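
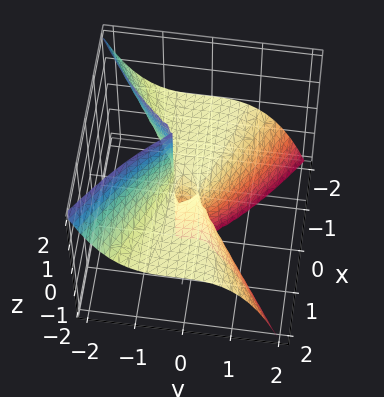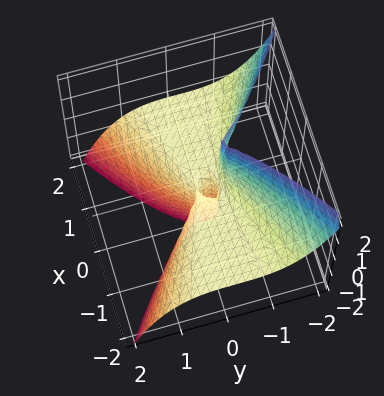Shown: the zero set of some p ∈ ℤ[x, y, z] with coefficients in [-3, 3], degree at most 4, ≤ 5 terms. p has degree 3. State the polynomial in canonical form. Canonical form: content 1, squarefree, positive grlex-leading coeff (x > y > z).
2*x^2*z + 2*y^3 + y^2

deg p = 3.
Observable constraints: every point of the z-axis in the box is on the surface; the visible x-axis segment lies entirely on the surface.
Matching integer coefficients to the picture gives p.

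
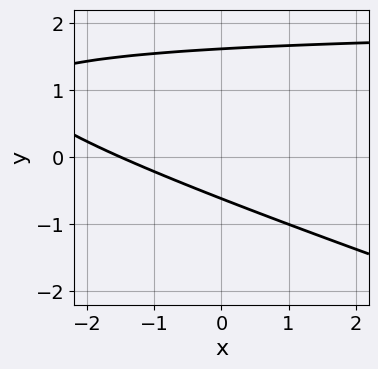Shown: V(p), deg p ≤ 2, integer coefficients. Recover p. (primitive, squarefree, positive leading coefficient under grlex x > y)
First, degree: no degree-1 curve has this shape, so deg p = 2.
Finally, solving for integer coefficients yields p as stated.

x*y + 3*y^2 - 2*x - 3*y - 3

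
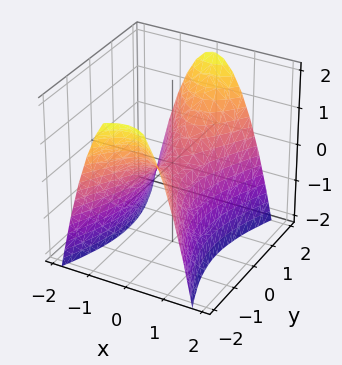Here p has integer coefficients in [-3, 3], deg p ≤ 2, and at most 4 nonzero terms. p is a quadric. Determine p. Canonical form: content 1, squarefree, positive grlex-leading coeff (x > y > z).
3*x^2 - y^2 + 2*z

First, degree: a hyperbolic paraboloid; a quadric, so deg p = 2.
Next, symmetries: it's symmetric under y → −y, forcing even powers of y; mirror symmetry x ↦ −x ⇒ only even powers of x.
Then, checking where it meets the axes: it crosses the x-axis at the gridline x = 0; one z-axis crossing is at z = 0; one y-axis crossing is at y = 0.
Finally, these observations pin down the coefficients.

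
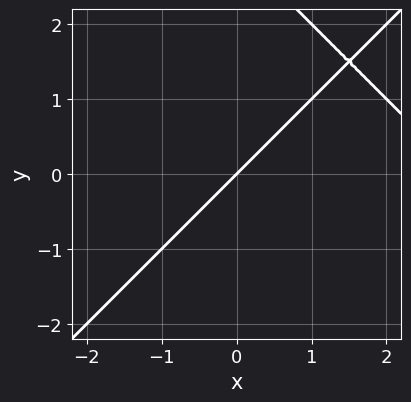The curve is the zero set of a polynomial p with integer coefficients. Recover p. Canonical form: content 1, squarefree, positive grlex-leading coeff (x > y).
x^2 - y^2 - 3*x + 3*y

Degree: the shape is more complex than any degree-1 curve, so deg p = 2.
From the visible intercepts: it meets the x-axis at x = 0 (among the integer gridlines); one y-axis crossing is at y = 0.
The integer polynomial consistent with all of this is the stated p.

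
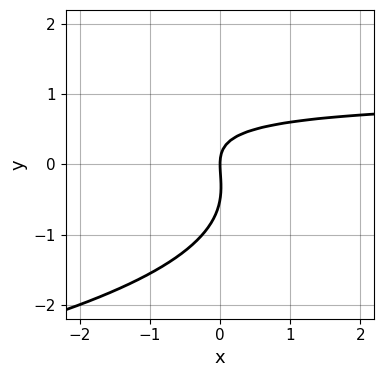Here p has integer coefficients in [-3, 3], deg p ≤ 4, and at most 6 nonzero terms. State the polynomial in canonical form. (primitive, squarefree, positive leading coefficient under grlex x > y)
First, degree: a generic line meets the curve in up to 3 points, so deg p = 3.
Next, checking where it meets the axes: one y-axis crossing is at y = 0; it meets the x-axis at x = 0 (among the integer gridlines).
Finally, fitting integer coefficients to these (and the overall shape) gives p.

2*y^3 + 2*x*y + y^2 - 2*x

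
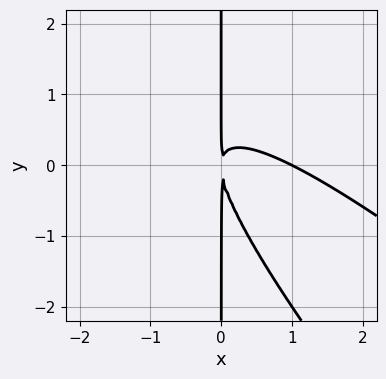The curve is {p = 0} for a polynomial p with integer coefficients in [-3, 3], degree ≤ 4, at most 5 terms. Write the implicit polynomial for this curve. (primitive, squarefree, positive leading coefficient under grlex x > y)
First, the degree is 3 — no degree-2 curve has this shape.
Then, observable constraints: the visible y-axis segment lies entirely on the curve; it meets the x-axis at x = 1 (among the integer gridlines).
Finally, these observations pin down the coefficients.

x^3 + 2*x^2*y + x*y^2 - x^2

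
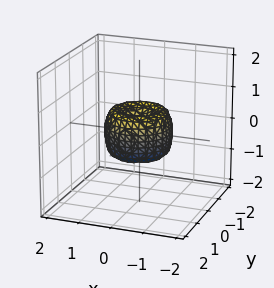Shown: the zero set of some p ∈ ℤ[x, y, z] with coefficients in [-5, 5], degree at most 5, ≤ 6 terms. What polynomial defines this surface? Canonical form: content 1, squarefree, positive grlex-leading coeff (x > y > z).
2*x^4 + 4*x^2*y^2 + 2*y^4 - 2*x^2 - 2*y^2 + z^2

(a) Degree: the shape is more complex than any degree-3 surface, so deg p = 4.
(b) By symmetry, the z-axis is an axis of rotation, so x and y enter only as x² + y².
(c) From the visible intercepts: it crosses the z-axis at the gridline z = 0; a circular section at z = 0 has radius exactly 1; the x-axis gridline crossings are at x ∈ {-1, 0, 1}.
(d) Fitting integer coefficients to these (and the overall shape) gives p. Check: (0, -1, 0) on the y-axis lies on the surface, and p(0, -1, 0) = 0. ✓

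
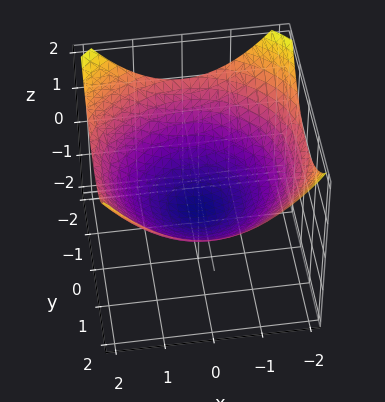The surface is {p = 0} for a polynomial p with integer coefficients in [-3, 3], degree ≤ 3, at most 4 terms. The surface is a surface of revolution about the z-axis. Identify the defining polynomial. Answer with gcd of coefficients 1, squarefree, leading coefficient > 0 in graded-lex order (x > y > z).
1. deg p = 2. A generic line meets the surface in up to 2 points.
2. Symmetry: every cross-section ⟂ z is a circle, so x, y appear only via x² + y².
3. Observable constraints: a circular section at z = 0 has radius between 1 and 2.
4. Putting this together gives p.

x^2 + y^2 - 3*z - 2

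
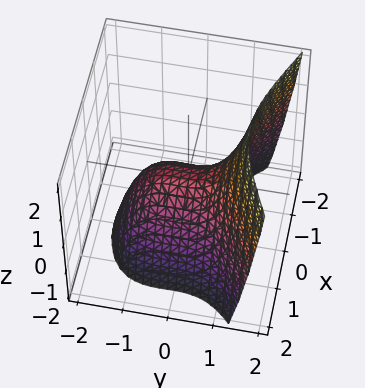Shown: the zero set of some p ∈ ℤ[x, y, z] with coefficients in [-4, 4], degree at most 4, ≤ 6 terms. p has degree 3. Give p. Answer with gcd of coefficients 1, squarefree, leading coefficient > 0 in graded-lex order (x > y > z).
(a) deg p = 3. A generic line meets the surface in up to 3 points.
(b) From the visible intercepts: one x-axis crossing is at x = 0; one y-axis crossing is at y = 0.
(c) These observations pin down the coefficients.

2*y^3 - 3*x^2 + y^2 - 3*z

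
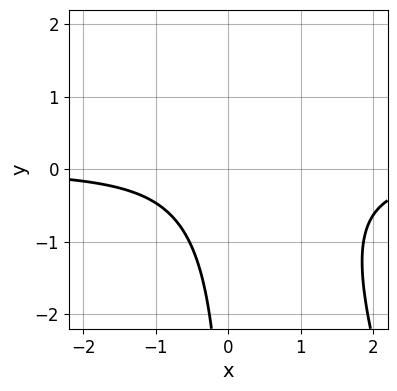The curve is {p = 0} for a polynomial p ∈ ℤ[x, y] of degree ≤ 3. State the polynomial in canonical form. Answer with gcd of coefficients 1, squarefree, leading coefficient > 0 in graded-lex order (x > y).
First, the degree is 3 — no degree-2 curve has this shape.
Next, checking where it meets the axes: it misses every integer gridline on the y-axis; it misses every integer gridline on the x-axis.
Finally, fitting integer coefficients to these (and the overall shape) gives p.

3*x^2*y + x*y^2 - 3*x*y + 3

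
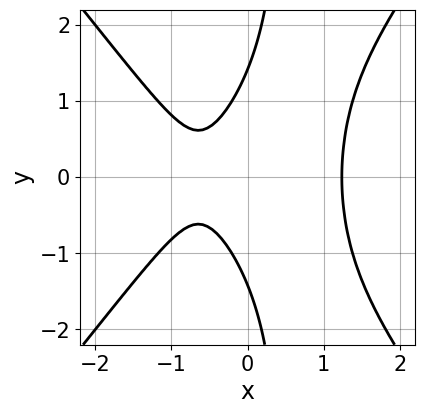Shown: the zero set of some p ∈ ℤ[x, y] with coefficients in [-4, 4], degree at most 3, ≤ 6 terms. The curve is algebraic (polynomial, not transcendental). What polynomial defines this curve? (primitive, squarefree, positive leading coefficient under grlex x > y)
(a) Degree: no degree-2 curve has this shape, so deg p = 3.
(b) Symmetries: mirror symmetry y ↦ −y ⇒ only even powers of y.
(c) Solving for integer coefficients yields p as stated.

3*x^3 - 2*x*y^2 + y^2 - 3*x - 2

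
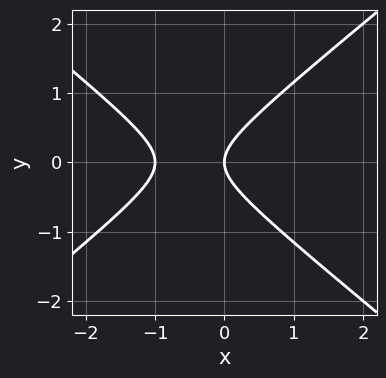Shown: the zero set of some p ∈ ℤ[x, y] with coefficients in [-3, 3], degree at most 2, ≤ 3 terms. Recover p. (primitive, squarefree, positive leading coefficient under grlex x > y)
(a) The degree is 2 — a generic line meets the curve in up to 2 points.
(b) Symmetries: the y ↦ −y reflection is a symmetry, so y appears only in even powers.
(c) Against the integer gridlines: the x-axis gridline crossings are at x ∈ {-1, 0}; one y-axis crossing is at y = 0.
(d) The integer polynomial consistent with all of this is the stated p.

2*x^2 - 3*y^2 + 2*x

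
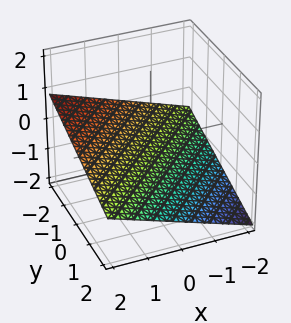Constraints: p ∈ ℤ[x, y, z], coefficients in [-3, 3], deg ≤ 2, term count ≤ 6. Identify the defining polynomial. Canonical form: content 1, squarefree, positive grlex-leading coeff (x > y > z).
x - y - 3*z - 2

First, deg p = 1. The surface is flat (a plane).
Then, checking where it meets the axes: it meets the y-axis at y = -2 (among the integer gridlines); one x-axis crossing is at x = 2.
Finally, assembling these constraints gives the stated polynomial.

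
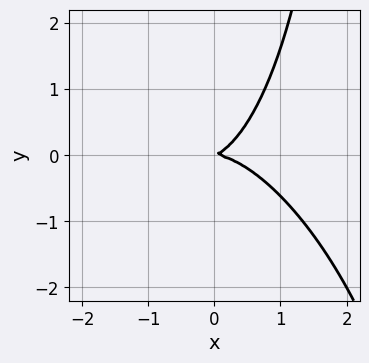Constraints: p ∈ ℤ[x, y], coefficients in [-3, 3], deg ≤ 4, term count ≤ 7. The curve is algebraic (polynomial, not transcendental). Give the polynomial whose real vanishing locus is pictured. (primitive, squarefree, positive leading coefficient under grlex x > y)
The degree is 3 — no degree-2 curve has this shape.
Observable constraints: one x-axis crossing is at x = 0; one y-axis crossing is at y = 0.
Matching integer coefficients to the picture gives p.

2*x^3 + x^2*y + x*y^2 + x*y - 3*y^2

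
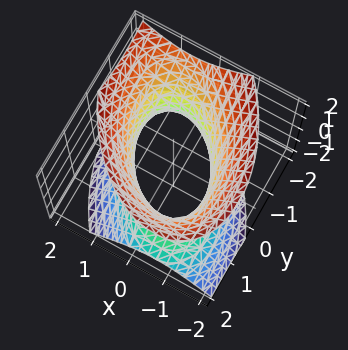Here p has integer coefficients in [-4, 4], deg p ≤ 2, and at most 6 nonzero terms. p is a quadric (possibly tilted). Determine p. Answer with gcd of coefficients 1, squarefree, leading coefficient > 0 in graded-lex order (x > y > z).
3*x^2 + 2*x*y + 2*y^2 + y*z - 2*z^2 - 3

First, the degree is 2 — a generic line meets the surface in up to 2 points.
Next, observable constraints: the x-axis gridline crossings are at x ∈ {-1, 1}; the surface avoids every integer z-axis point in the box.
Finally, putting this together gives p.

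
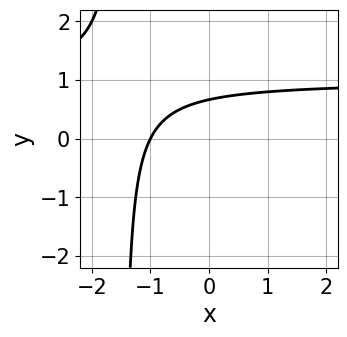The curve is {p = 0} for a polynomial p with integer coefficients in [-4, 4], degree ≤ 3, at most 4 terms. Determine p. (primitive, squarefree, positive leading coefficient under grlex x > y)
First, degree: no degree-1 curve has this shape, so deg p = 2.
Then, checking where it meets the axes: it meets the x-axis at x = -1 (among the integer gridlines).
Finally, solving for integer coefficients yields p as stated.

2*x*y - 2*x + 3*y - 2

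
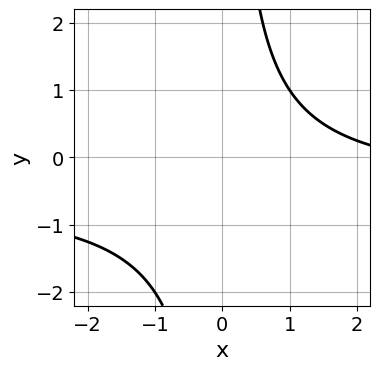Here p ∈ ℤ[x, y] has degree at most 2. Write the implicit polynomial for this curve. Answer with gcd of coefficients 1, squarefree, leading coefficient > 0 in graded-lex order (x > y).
Degree: the shape is more complex than any degree-1 curve, so deg p = 2.
Reading off the gridlines: no x-intercept at any integer in the box; the curve avoids every integer y-axis point in the box.
Together with the visible shape, these determine p as stated.

2*x*y + x - 3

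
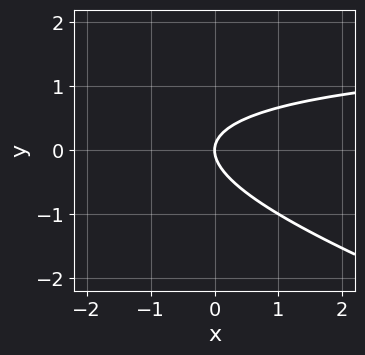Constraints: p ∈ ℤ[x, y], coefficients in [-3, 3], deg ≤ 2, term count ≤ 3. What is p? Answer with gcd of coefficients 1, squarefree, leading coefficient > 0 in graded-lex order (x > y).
x*y + 3*y^2 - 2*x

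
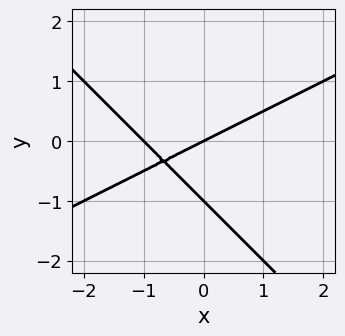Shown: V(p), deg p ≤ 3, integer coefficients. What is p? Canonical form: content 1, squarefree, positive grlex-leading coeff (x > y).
x^2 - x*y - 2*y^2 + x - 2*y

Degree: a generic line meets the curve in up to 2 points, so deg p = 2.
From the axis intercepts and sections: among the integer gridlines, it crosses the y-axis at y ∈ {-1, 0}; the x-axis gridline crossings are at x ∈ {-1, 0}.
Putting this together gives p.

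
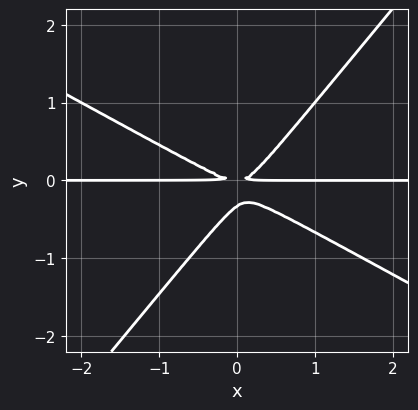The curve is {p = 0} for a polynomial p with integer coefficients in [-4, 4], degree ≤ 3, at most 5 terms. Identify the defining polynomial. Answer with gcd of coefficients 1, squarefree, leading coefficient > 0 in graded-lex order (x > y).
2*x^2*y + 2*x*y^2 - 3*y^3 - y^2

Degree: no degree-2 curve has this shape, so deg p = 3.
Against the integer gridlines: the visible x-axis segment lies entirely on the curve.
Fitting integer coefficients to these (and the overall shape) gives p.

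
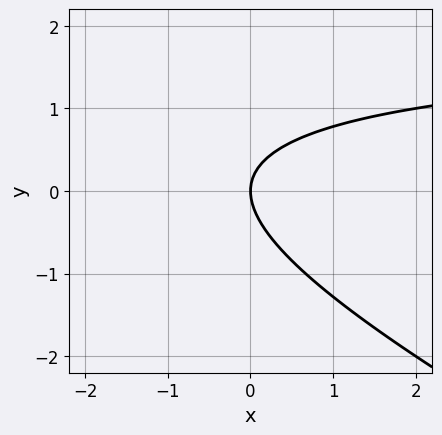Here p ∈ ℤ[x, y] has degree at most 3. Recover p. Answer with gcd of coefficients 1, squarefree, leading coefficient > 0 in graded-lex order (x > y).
x*y + 2*y^2 - 2*x

1. The degree is 2 — a generic line meets the curve in up to 2 points.
2. Checking where it meets the axes: one x-axis crossing is at x = 0; it meets the y-axis at y = 0 (among the integer gridlines).
3. The integer polynomial consistent with all of this is the stated p.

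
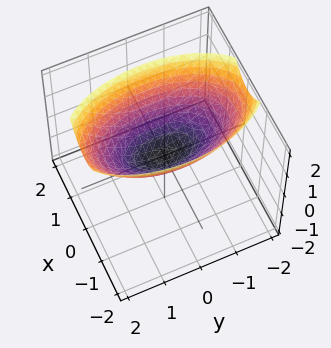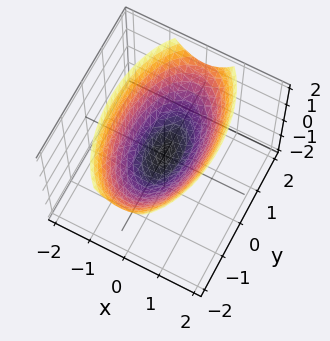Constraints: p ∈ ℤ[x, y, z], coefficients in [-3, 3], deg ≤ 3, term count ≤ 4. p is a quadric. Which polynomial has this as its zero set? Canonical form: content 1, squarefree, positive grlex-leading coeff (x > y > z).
1. The degree is 2 — a single bowl opening along one axis; a quadric.
2. Symmetries: mirror symmetry x ↦ −x ⇒ only even powers of x; the y ↦ −y reflection is a symmetry, so y appears only in even powers.
3. Checking where it meets the axes: one x-axis crossing is at x = 0; it crosses the y-axis at the gridline y = 0; it meets the z-axis at z = 0 (among the integer gridlines).
4. Assembling these constraints gives the stated polynomial.

3*x^2 + y^2 - 3*z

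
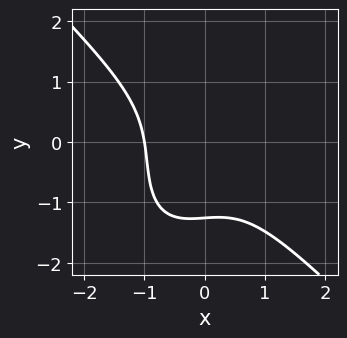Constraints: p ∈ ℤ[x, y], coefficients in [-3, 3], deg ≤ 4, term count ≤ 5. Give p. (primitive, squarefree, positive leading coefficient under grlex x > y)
Degree: a generic line meets the curve in up to 3 points, so deg p = 3.
From the visible intercepts: it meets the x-axis at x = -1 (among the integer gridlines).
Assembling these constraints gives the stated polynomial.

2*x^3 - x*y^2 + y^3 - x*y + 2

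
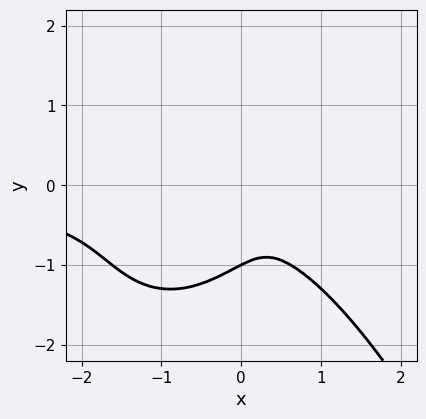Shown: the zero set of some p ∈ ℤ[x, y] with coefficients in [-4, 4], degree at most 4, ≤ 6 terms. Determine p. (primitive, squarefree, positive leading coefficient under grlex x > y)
x^3*y - 2*y^3 - x^2 - x*y - 2*y^2

First, the degree is 4 — the shape is more complex than any degree-3 curve.
Next, checking where it meets the axes: it crosses the y-axis at the gridline y = -1.
Finally, putting this together gives p.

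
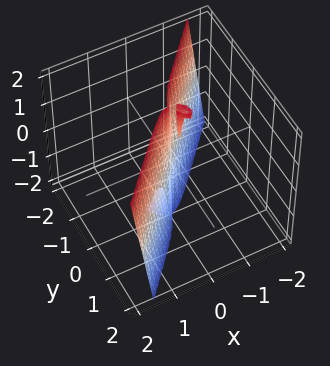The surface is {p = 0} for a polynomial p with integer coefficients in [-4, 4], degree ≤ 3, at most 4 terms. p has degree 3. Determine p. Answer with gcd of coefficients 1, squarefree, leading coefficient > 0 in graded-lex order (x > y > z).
(a) The picture has 3 separate pieces.
(b) deg p = 3.
(c) Observable constraints: the visible z-axis segment lies entirely on the surface; it crosses the y-axis at the gridline y = 0; it meets the x-axis at x = 0 (among the integer gridlines).
(d) Putting this together gives p.

3*x^3 - x*y*z - 2*y^3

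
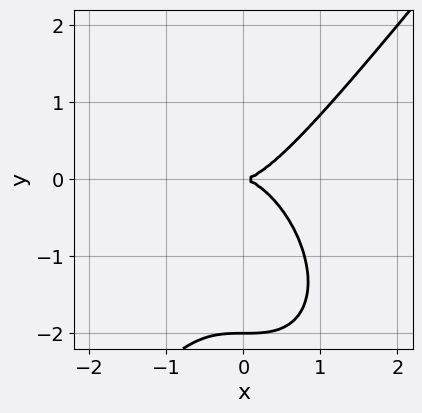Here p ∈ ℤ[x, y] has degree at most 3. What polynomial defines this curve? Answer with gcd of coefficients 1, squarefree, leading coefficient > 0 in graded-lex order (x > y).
1. deg p = 3. A generic line meets the curve in up to 3 points.
2. Against the integer gridlines: it crosses the x-axis at the gridline x = 0; the y-axis gridline crossings are at y ∈ {-2, 0}.
3. Together with the visible shape, these determine p as stated.

2*x^3 - y^3 - 2*y^2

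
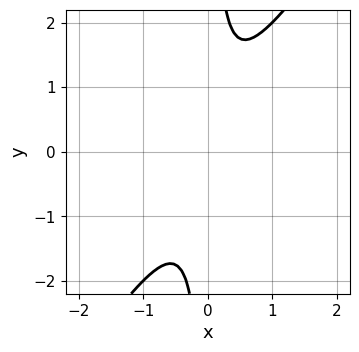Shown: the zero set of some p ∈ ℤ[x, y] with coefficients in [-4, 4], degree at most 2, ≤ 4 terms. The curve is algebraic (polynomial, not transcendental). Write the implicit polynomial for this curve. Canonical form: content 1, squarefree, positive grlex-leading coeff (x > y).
3*x^2 - 2*x*y + 1

1. The degree is 2 — the shape is more complex than any degree-1 curve.
2. Observable constraints: it misses every integer gridline on the x-axis; the curve avoids every integer y-axis point in the box.
3. Putting this together gives p.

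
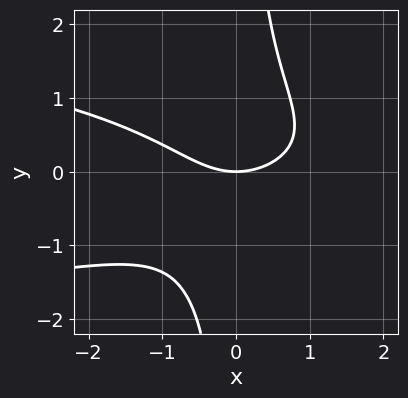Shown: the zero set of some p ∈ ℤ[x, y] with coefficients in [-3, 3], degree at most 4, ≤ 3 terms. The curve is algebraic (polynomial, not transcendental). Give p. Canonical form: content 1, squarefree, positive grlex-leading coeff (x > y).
2*x*y^2 + x^2 - 2*y

First, deg p = 3. No degree-2 curve has this shape.
Then, against the integer gridlines: one y-axis crossing is at y = 0; one x-axis crossing is at x = 0.
Finally, together with the visible shape, these determine p as stated.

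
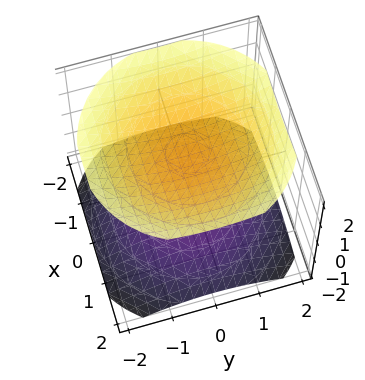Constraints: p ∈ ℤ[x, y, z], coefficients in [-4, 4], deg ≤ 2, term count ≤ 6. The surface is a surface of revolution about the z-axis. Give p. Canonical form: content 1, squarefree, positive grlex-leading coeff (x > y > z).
x^2 + y^2 - 2*z^2 + 3

First, the picture has 2 separate pieces.
Then, degree: the shape is more complex than any degree-1 surface, so deg p = 2.
Then, symmetries: rotational symmetry about the z-axis ⇒ p depends on x, y only through x² + y².
Next, observable constraints: it misses every integer gridline on the y-axis; no x-intercept at any integer in the box.
Finally, fitting integer coefficients to these (and the overall shape) gives p.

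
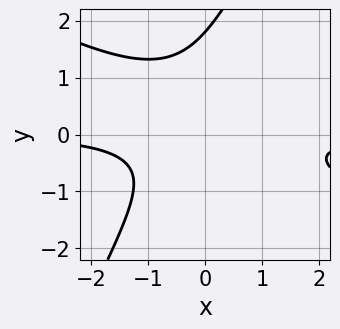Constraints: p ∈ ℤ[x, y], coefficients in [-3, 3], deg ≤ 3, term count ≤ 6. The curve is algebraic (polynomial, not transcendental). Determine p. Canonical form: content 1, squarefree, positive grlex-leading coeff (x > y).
2*x^2*y + 3*x*y^2 - 2*y^3 + 3*y^2 + 2

deg p = 3.
From the axis intercepts and sections: the curve avoids every integer x-axis point in the box.
Solving for integer coefficients yields p as stated.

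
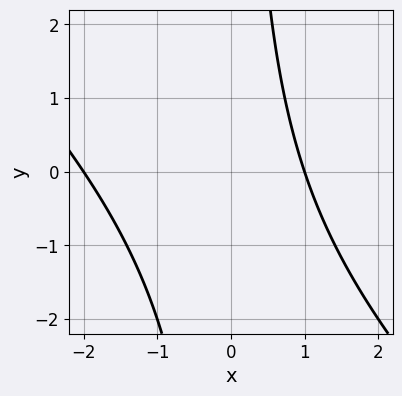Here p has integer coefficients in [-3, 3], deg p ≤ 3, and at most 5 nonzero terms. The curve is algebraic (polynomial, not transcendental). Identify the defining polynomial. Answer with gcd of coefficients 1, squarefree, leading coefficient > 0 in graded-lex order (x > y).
deg p = 2. The shape is more complex than any degree-1 curve.
Observable constraints: no y-intercept at any integer in the box; among the integer gridlines, it crosses the x-axis at x ∈ {-2, 1}.
Assembling these constraints gives the stated polynomial.

x^2 + x*y + x - 2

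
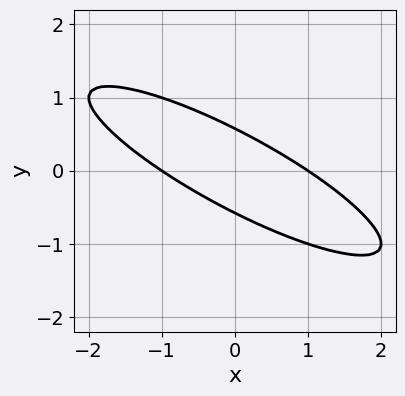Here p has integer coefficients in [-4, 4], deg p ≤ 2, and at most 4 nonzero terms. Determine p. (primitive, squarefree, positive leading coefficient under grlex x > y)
1. The degree is 2 — no degree-1 curve has this shape.
2. Checking where it meets the axes: among the integer gridlines, it crosses the x-axis at x ∈ {-1, 1}.
3. Matching integer coefficients to the picture gives p.

x^2 + 3*x*y + 3*y^2 - 1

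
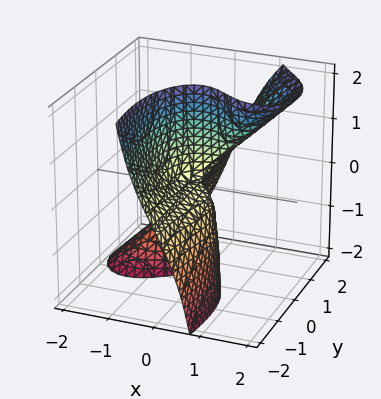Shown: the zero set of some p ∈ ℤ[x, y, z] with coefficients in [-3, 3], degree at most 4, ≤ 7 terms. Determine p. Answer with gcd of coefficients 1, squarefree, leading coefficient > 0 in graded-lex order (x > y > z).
3*x^3 - 3*x^2*z + 3*x*y^2 - 3*y*z + z

First, the degree is 3 — no degree-2 surface has this shape.
Next, reading off the gridlines: the visible y-axis segment lies entirely on the surface; it crosses the z-axis at the gridline z = 0; it crosses the x-axis at the gridline x = 0.
Finally, assembling these constraints gives the stated polynomial.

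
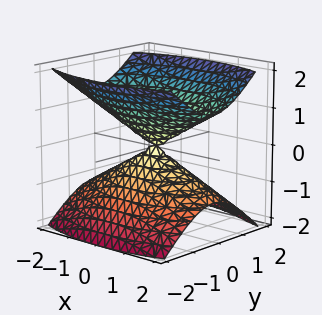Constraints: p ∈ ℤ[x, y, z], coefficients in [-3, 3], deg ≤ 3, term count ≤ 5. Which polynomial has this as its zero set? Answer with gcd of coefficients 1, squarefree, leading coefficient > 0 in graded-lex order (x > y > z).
1. There are 2 components.
2. The degree is 2 — a double cone through the origin; a quadric.
3. Symmetries: the z ↦ −z reflection is a symmetry, so z appears only in even powers; the x ↦ −x reflection is a symmetry, so x appears only in even powers; mirror symmetry y ↦ −y ⇒ only even powers of y.
4. Observable constraints: it crosses the z-axis at the gridline z = 0; it crosses the x-axis at the gridline x = 0; one y-axis crossing is at y = 0.
5. The integer polynomial consistent with all of this is the stated p.

x^2 + 3*y^2 - 3*z^2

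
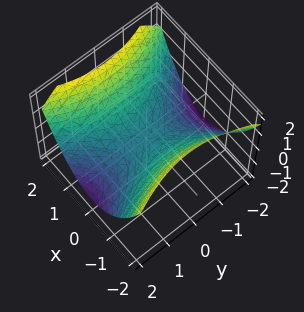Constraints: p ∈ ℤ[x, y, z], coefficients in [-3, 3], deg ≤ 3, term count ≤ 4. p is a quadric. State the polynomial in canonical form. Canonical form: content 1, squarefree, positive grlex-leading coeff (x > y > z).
deg p = 2. A saddle surface; a quadric.
Symmetries: mirror symmetry y ↦ −y ⇒ only even powers of y; mirror symmetry x ↦ −x ⇒ only even powers of x.
From the visible intercepts: it crosses the z-axis at the gridline z = 0; it crosses the x-axis at the gridline x = 0.
Assembling these constraints gives the stated polynomial.

2*x^2 - y^2 - 3*z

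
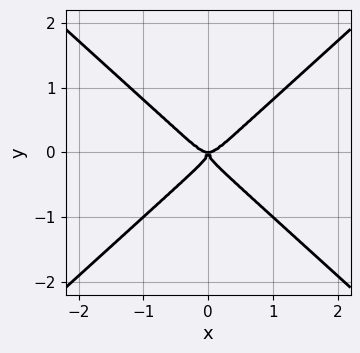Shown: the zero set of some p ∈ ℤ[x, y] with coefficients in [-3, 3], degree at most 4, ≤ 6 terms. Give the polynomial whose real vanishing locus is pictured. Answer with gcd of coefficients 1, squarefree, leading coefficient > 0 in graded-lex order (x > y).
3*x^4 - 2*x^2*y^2 - 2*y^4 - x^2*y

1. deg p = 4. A generic line meets the curve in up to 4 points.
2. Symmetries: mirror symmetry x ↦ −x ⇒ only even powers of x.
3. From the axis intercepts and sections: it meets the y-axis at y = 0 (among the integer gridlines); it meets the x-axis at x = 0 (among the integer gridlines).
4. Putting this together gives p.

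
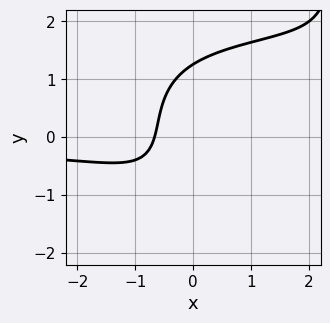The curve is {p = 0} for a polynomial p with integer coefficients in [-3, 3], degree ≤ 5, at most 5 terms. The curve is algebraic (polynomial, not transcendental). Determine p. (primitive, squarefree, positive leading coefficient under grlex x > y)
First, the degree is 4 — no degree-3 curve has this shape.
Finally, the integer polynomial consistent with all of this is the stated p.

x^2*y^2 - 2*x^2*y - y^3 + 3*x + 2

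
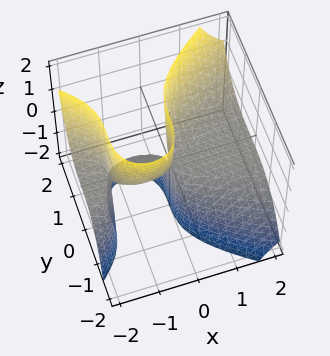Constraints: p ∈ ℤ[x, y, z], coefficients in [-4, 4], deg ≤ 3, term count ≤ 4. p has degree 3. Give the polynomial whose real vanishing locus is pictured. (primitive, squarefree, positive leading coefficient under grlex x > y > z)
(a) Degree: no degree-2 surface has this shape, so deg p = 3.
(b) Against the integer gridlines: every point of the z-axis in the box is on the surface; it crosses the y-axis at the gridline y = 0; every point of the x-axis in the box is on the surface.
(c) Assembling these constraints gives the stated polynomial.

2*x^2*z - 2*y^3 + 3*x*z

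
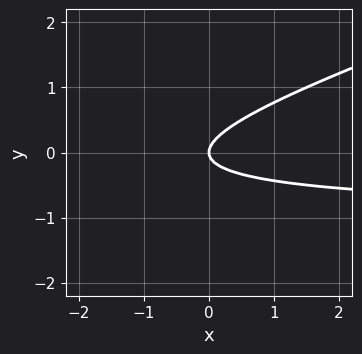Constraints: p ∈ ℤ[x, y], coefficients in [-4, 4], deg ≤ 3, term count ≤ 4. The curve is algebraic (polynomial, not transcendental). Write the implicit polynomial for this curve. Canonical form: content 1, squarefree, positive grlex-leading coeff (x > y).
deg p = 2. A generic line meets the curve in up to 2 points.
Against the integer gridlines: one x-axis crossing is at x = 0; it meets the y-axis at y = 0 (among the integer gridlines).
Fitting integer coefficients to these (and the overall shape) gives p.

x*y - 3*y^2 + x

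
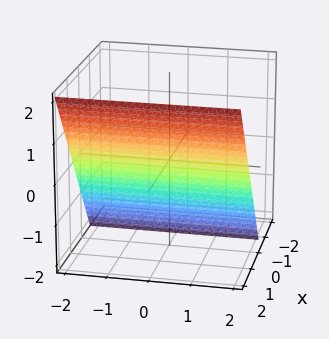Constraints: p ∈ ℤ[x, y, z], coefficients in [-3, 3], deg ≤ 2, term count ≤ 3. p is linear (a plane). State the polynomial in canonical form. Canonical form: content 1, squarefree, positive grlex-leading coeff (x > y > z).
1. The degree is 1 — the surface is flat (a plane).
2. From the visible intercepts: the surface avoids every integer y-axis point in the box; it meets the z-axis at z = -1 (among the integer gridlines).
3. Solving for integer coefficients yields p as stated.

3*x - 2*z - 2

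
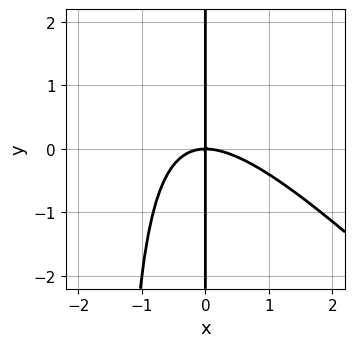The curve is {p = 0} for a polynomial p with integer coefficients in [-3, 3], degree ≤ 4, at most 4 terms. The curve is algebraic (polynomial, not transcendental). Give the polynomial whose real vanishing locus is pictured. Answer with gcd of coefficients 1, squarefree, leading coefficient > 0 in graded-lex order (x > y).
Degree: the shape is more complex than any degree-2 curve, so deg p = 3.
From the axis intercepts and sections: every point of the y-axis in the box is on the curve; it crosses the x-axis at the gridline x = 0.
Fitting integer coefficients to these (and the overall shape) gives p.

2*x^3 + 2*x^2*y + 3*x*y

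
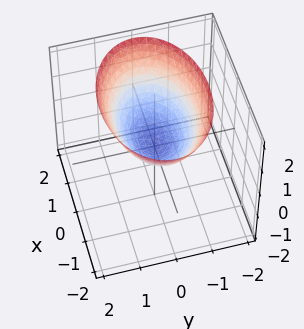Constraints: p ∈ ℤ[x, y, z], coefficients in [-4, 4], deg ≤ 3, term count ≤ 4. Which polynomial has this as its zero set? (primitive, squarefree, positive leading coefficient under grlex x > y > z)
x^2 + 2*y^2 - 2*z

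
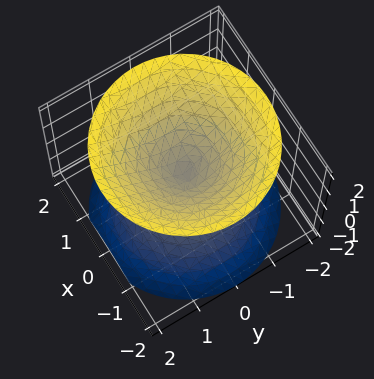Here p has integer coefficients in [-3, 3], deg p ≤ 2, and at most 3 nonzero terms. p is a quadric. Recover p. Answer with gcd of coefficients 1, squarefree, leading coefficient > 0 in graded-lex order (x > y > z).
x^2 + y^2 - z^2

The picture has 2 separate pieces.
The degree is 2 — two nappes meeting at a single point; a quadric.
Symmetries: it's symmetric under z → −z, forcing even powers of z; the surface is invariant under rotation about z: p = q(x² + y², z).
Reading off the gridlines: one y-axis crossing is at y = 0; one x-axis crossing is at x = 0; it meets the z-axis at z = 0 (among the integer gridlines); a circular section at z = -1 has radius exactly 1.
These observations pin down the coefficients.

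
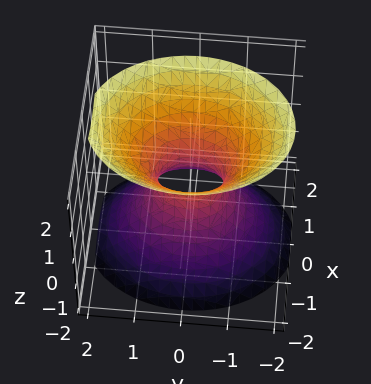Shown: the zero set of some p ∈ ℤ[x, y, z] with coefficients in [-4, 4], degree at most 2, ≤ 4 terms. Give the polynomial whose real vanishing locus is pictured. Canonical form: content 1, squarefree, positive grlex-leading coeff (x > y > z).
3*x^2 + 2*y^2 - 2*z^2 - 1

1. The degree is 2 — an hourglass — one-sheet hyperboloid; a quadric.
2. Symmetries: it's symmetric under z → −z, forcing even powers of z; mirror symmetry x ↦ −x ⇒ only even powers of x; mirror symmetry y ↦ −y ⇒ only even powers of y.
3. Checking where it meets the axes: no z-intercept at any integer in the box.
4. Fitting integer coefficients to these (and the overall shape) gives p.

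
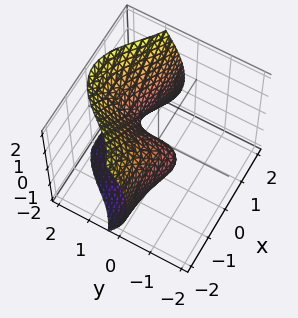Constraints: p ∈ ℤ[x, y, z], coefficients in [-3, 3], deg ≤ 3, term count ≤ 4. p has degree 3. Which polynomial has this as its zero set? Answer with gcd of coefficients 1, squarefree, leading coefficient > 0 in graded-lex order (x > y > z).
3*x^2*y + y^3 - 2*z^2 - 2*x

1. Degree: the shape is more complex than any degree-2 surface, so deg p = 3.
2. Checking where it meets the axes: one y-axis crossing is at y = 0; it meets the z-axis at z = 0 (among the integer gridlines).
3. Matching integer coefficients to the picture gives p.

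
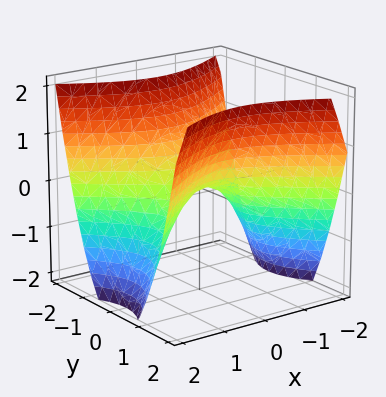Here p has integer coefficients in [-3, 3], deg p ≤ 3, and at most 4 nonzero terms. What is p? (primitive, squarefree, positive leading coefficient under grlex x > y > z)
2*x^2 - 3*y^2 + 3*z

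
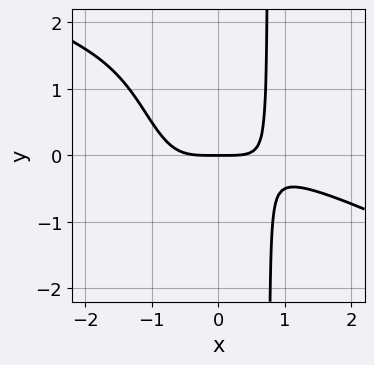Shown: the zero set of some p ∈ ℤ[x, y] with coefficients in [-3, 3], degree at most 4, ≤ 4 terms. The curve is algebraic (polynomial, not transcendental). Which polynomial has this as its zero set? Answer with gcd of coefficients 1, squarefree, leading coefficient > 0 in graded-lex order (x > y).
x^4 + 2*x^3*y + 2*x^2*y - 2*y

(a) The degree is 4 — no degree-3 curve has this shape.
(b) Against the integer gridlines: it meets the y-axis at y = 0 (among the integer gridlines); it crosses the x-axis at the gridline x = 0.
(c) Assembling these constraints gives the stated polynomial.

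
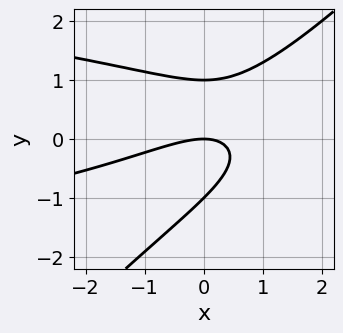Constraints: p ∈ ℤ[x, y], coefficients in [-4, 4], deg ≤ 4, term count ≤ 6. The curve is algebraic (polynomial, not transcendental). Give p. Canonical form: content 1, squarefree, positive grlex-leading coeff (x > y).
2*x*y^2 - 2*y^3 + x^2 - 2*x*y + 2*y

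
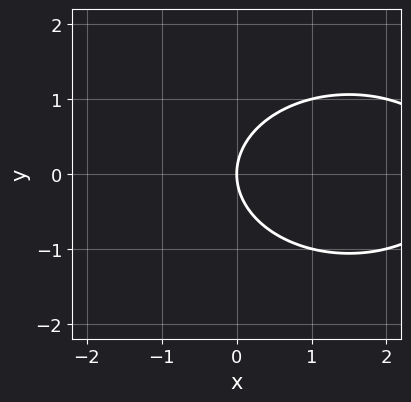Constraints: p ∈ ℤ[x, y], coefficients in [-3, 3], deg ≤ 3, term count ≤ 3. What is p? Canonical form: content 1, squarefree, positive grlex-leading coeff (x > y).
x^2 + 2*y^2 - 3*x

1. The degree is 2 — the shape is more complex than any degree-1 curve.
2. Symmetries: mirror symmetry y ↦ −y ⇒ only even powers of y.
3. Observable constraints: one x-axis crossing is at x = 0; it crosses the y-axis at the gridline y = 0.
4. Putting this together gives p.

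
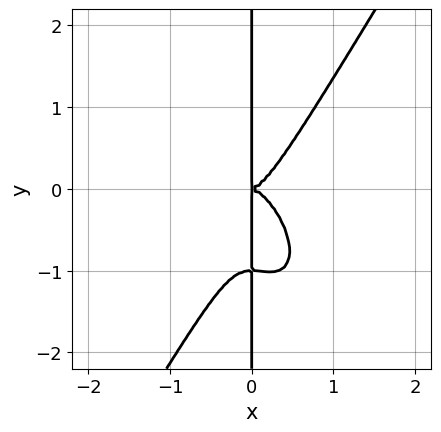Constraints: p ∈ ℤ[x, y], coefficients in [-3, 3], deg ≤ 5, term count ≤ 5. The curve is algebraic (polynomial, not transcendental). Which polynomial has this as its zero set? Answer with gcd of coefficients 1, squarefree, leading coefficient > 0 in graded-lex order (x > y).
3*x^4 + x^3*y - x*y^3 - x*y^2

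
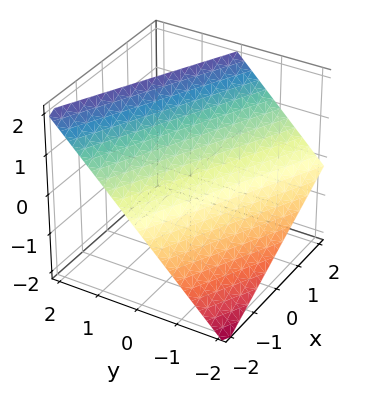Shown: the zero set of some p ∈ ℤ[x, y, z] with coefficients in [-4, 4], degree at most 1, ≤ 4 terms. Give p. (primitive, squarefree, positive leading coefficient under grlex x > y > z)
The degree is 1 — every cross-section is a straight line — this is a plane.
Against the integer gridlines: it meets the z-axis at z = 1 (among the integer gridlines); one y-axis crossing is at y = -1; one x-axis crossing is at x = -2.
Solving for integer coefficients yields p as stated.

x + 2*y - 2*z + 2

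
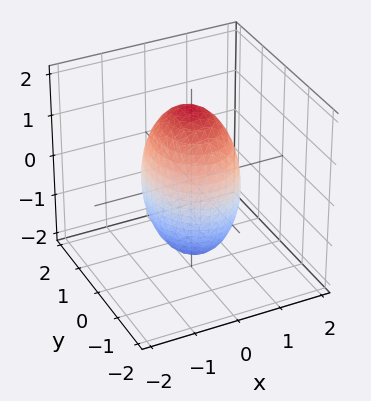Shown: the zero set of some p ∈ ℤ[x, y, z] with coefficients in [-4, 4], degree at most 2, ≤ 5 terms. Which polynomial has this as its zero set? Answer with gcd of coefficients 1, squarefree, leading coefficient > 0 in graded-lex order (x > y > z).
(a) Degree: a closed, bounded, convex surface; a quadric, so deg p = 2.
(b) Symmetries: mirror symmetry x ↦ −x ⇒ only even powers of x; the z ↦ −z reflection is a symmetry, so z appears only in even powers; the y ↦ −y reflection is a symmetry, so y appears only in even powers.
(c) From the axis intercepts and sections: the x-axis gridline crossings are at x ∈ {-1, 1}.
(d) The integer polynomial consistent with all of this is the stated p.

3*x^2 + 2*y^2 + z^2 - 3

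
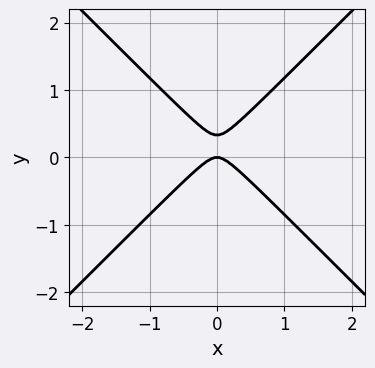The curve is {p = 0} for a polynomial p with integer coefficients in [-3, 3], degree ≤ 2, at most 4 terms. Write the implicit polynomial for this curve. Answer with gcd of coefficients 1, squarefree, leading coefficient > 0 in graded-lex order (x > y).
3*x^2 - 3*y^2 + y

deg p = 2.
Symmetries: it's symmetric under x → −x, forcing even powers of x.
From the axis intercepts and sections: it meets the y-axis at y = 0 (among the integer gridlines); it crosses the x-axis at the gridline x = 0.
Solving for integer coefficients yields p as stated.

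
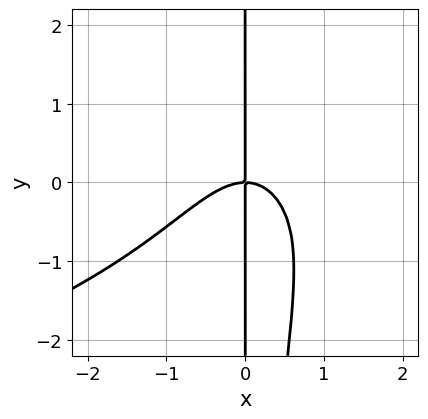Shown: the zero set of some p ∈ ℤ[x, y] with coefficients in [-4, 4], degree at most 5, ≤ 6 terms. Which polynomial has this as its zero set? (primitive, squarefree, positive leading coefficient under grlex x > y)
1. deg p = 4. No degree-3 curve has this shape.
2. Against the integer gridlines: it meets the x-axis at x = 0 (among the integer gridlines); the visible y-axis segment lies entirely on the curve.
3. Fitting integer coefficients to these (and the overall shape) gives p.

x^2*y^2 + 2*x^3 - x^2*y + 2*x*y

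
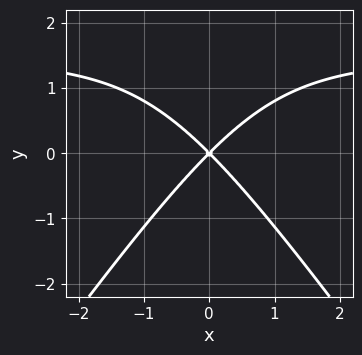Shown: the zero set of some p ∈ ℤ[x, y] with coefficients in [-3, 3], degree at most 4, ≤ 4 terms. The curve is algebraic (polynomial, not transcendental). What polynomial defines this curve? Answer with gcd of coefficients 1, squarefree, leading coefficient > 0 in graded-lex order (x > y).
(a) deg p = 3. The shape is more complex than any degree-2 curve.
(b) Symmetries: it's symmetric under x → −x, forcing even powers of x.
(c) Observable constraints: it crosses the x-axis at the gridline x = 0; it meets the y-axis at y = 0 (among the integer gridlines).
(d) Solving for integer coefficients yields p as stated.

2*x^2*y - y^3 - 3*x^2 + 3*y^2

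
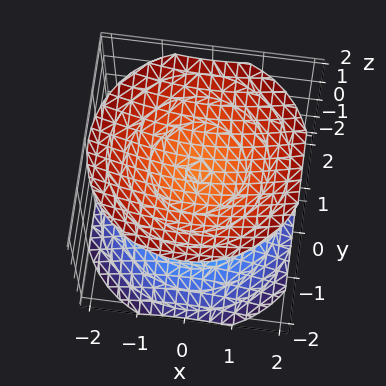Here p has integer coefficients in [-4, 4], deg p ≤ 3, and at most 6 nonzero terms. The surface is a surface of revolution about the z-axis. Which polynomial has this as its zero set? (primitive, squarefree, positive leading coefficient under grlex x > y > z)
2*x^2 + 2*y^2 - 3*z^2 + 3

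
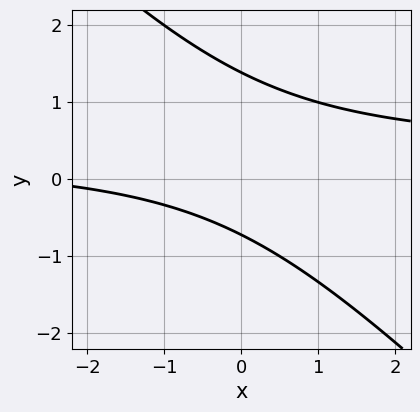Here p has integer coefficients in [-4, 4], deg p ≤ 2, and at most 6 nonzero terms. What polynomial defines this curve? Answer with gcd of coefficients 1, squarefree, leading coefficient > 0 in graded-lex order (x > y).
3*x*y + 3*y^2 - x - 2*y - 3

Degree: the shape is more complex than any degree-1 curve, so deg p = 2.
From the axis intercepts and sections: it misses every integer gridline on the x-axis.
The integer polynomial consistent with all of this is the stated p.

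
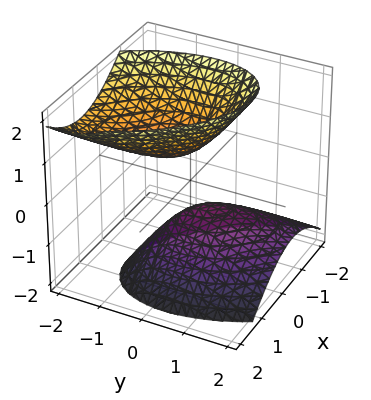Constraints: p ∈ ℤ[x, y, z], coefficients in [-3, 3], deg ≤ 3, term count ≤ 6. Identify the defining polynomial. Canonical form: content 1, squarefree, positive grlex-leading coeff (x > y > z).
3*x^2 + 2*x*y + 2*y^2 + 2*y*z - 2*z^2 + 1

I count 2 distinct pieces.
Degree: the shape is more complex than any degree-1 surface, so deg p = 2.
Against the integer gridlines: it misses every integer gridline on the y-axis; it misses every integer gridline on the x-axis.
The integer polynomial consistent with all of this is the stated p.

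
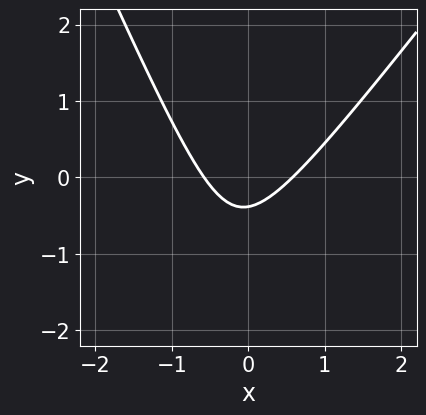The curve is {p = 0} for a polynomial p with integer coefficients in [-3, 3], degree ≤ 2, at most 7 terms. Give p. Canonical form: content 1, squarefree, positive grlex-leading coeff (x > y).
(a) Degree: a generic line meets the curve in up to 2 points, so deg p = 2.
(b) Solving for integer coefficients yields p as stated.

3*x^2 - x*y - y^2 - 3*y - 1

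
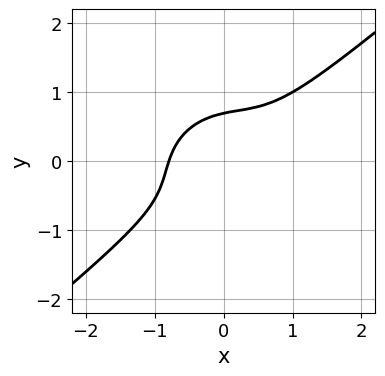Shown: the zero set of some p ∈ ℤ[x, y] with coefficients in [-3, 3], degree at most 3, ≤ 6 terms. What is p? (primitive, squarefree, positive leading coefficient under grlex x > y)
First, degree: no degree-2 curve has this shape, so deg p = 3.
Finally, putting this together gives p.

2*x^3 - 2*x^2*y + 2*x*y^2 - 3*y^3 + 1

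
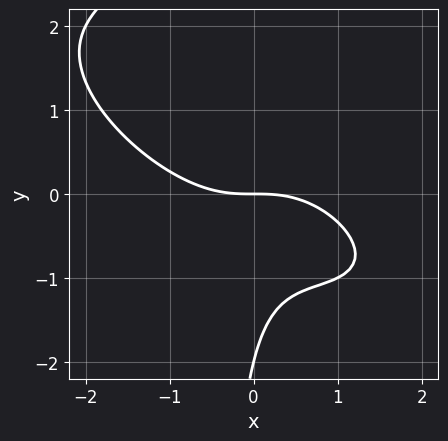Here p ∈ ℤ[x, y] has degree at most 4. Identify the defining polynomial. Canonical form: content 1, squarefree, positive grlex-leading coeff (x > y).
x^3 + 2*x^2*y + 2*x*y^2 + y^2 + 2*y

First, deg p = 3. No degree-2 curve has this shape.
Then, from the visible intercepts: it crosses the x-axis at the gridline x = 0; the y-axis gridline crossings are at y ∈ {-2, 0}.
Finally, assembling these constraints gives the stated polynomial.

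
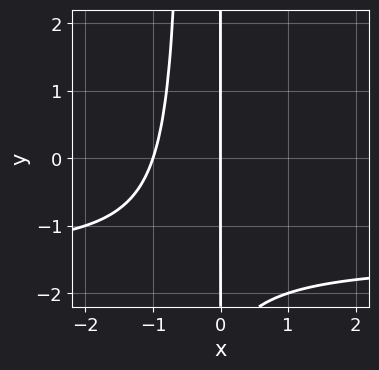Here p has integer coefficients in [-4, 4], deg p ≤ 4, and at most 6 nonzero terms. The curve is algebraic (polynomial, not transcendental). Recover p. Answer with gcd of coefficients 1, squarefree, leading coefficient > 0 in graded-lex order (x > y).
2*x^2*y + 3*x^2 + x*y + 3*x

First, deg p = 3. No degree-2 curve has this shape.
Then, observable constraints: among the integer gridlines, it crosses the x-axis at x ∈ {-1, 0}; every point of the y-axis in the box is on the curve.
Finally, putting this together gives p.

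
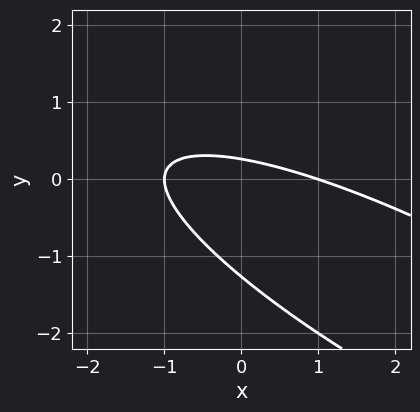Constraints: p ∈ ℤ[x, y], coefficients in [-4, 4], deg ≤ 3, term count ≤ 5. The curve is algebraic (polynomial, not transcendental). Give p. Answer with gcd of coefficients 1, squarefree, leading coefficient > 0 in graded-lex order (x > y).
1. deg p = 2.
2. Checking where it meets the axes: the x-axis gridline crossings are at x ∈ {-1, 1}.
3. Putting this together gives p.

x^2 + 3*x*y + 3*y^2 + 3*y - 1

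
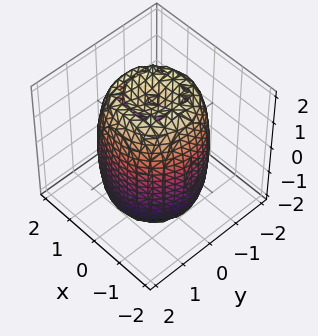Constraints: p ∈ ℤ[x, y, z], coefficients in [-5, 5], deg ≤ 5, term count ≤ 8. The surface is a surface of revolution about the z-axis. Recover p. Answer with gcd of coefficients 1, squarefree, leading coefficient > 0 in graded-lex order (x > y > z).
2*x^4 + 4*x^2*y^2 + 2*y^4 - 3*x^2 - 3*y^2 + z^2 - 3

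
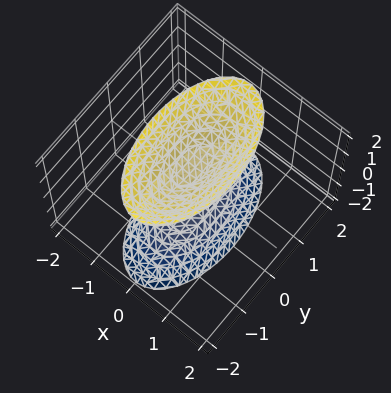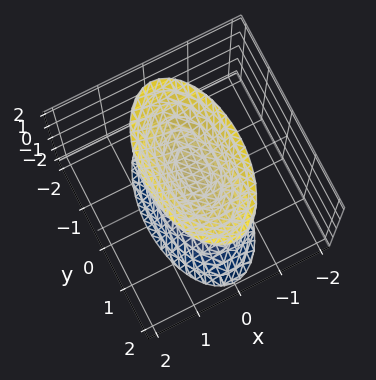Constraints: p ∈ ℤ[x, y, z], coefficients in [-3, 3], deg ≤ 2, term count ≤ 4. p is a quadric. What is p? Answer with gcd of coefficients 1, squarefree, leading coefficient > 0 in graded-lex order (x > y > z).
I count 2 distinct pieces. Treating them together as one polynomial.
Degree: two sheets facing apart; a quadric, so deg p = 2.
Symmetries: the y ↦ −y reflection is a symmetry, so y appears only in even powers; mirror symmetry z ↦ −z ⇒ only even powers of z; it's symmetric under x → −x, forcing even powers of x.
Observable constraints: the z-axis gridline crossings are at z ∈ {-1, 1}; no y-intercept at any integer in the box; no x-intercept at any integer in the box.
Putting this together gives p.

3*x^2 + y^2 - z^2 + 1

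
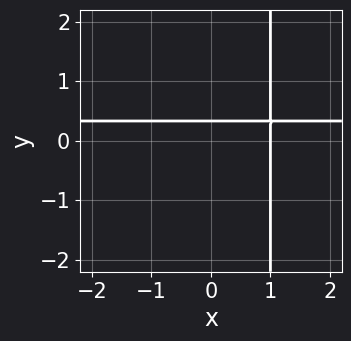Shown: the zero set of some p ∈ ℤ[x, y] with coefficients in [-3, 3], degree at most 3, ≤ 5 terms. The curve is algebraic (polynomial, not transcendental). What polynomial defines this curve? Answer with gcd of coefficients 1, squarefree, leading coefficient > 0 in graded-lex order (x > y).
3*x*y - x - 3*y + 1

1. deg p = 2.
2. Checking where it meets the axes: it meets the x-axis at x = 1 (among the integer gridlines).
3. Assembling these constraints gives the stated polynomial.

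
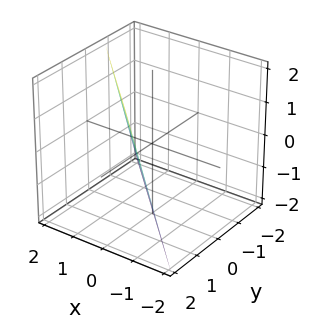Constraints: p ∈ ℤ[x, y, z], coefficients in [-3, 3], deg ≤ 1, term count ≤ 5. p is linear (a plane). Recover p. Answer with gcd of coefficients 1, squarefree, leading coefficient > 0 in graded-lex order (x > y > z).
3*x + 3*y - z - 2

1. The degree is 1 — every cross-section is a straight line — this is a plane.
2. Observable constraints: it crosses the z-axis at the gridline z = -2.
3. Matching integer coefficients to the picture gives p.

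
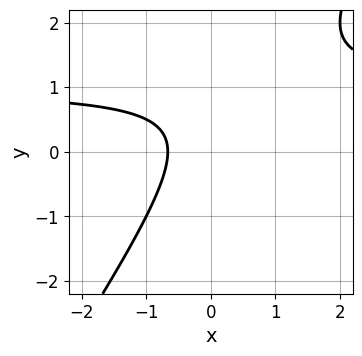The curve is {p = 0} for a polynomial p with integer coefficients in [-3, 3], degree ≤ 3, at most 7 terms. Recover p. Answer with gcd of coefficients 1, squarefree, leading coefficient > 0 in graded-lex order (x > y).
3*x*y - 2*y^2 - 3*x + 2*y - 2

deg p = 2. The shape is more complex than any degree-1 curve.
Against the integer gridlines: it misses every integer gridline on the y-axis.
Matching integer coefficients to the picture gives p.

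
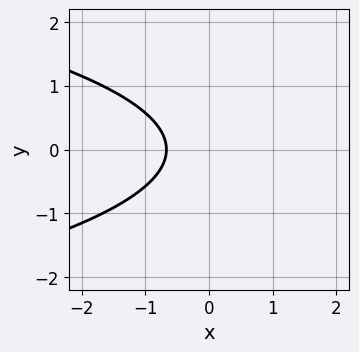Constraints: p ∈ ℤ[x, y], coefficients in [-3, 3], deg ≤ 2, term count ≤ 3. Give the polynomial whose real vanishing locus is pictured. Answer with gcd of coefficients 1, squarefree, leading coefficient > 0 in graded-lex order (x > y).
First, deg p = 2. No degree-1 curve has this shape.
Then, symmetries: mirror symmetry y ↦ −y ⇒ only even powers of y.
Next, reading off the gridlines: the curve avoids every integer y-axis point in the box.
Finally, fitting integer coefficients to these (and the overall shape) gives p.

3*y^2 + 3*x + 2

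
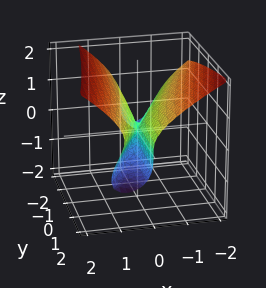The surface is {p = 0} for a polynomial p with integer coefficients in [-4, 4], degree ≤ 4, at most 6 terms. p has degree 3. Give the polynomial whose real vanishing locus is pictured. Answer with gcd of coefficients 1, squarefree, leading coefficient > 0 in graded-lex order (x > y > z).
z^3 - 2*x^2 + x*y - x*z

Degree: no degree-2 surface has this shape, so deg p = 3.
From the axis intercepts and sections: it meets the x-axis at x = 0 (among the integer gridlines); one z-axis crossing is at z = 0.
Putting this together gives p. Check: (0, -1, 0) on the y-axis lies on the surface, and p(0, -1, 0) = 0. ✓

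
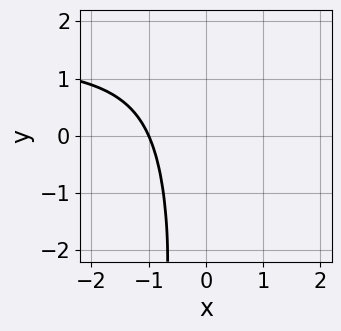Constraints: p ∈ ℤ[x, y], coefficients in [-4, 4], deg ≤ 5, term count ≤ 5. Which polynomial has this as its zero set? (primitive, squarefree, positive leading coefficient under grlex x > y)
2*x^3*y - x^2*y^2 - 3*x^3 + 2*x*y - 3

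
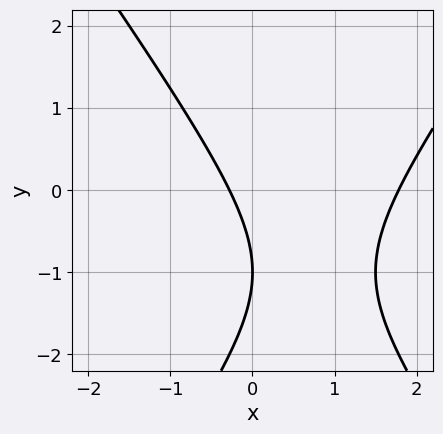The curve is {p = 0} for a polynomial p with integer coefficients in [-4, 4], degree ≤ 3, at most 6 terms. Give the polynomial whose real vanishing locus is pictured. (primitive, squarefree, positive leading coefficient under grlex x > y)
1. Degree: no degree-1 curve has this shape, so deg p = 2.
2. Observable constraints: it meets the y-axis at y = -1 (among the integer gridlines).
3. The integer polynomial consistent with all of this is the stated p.

2*x^2 - y^2 - 3*x - 2*y - 1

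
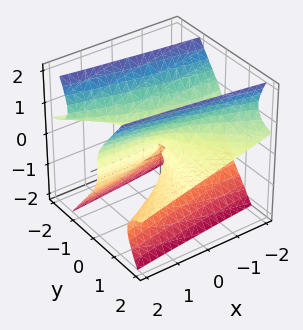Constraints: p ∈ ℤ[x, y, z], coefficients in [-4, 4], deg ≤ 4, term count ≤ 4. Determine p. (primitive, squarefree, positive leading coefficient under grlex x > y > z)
2*y^2*z - z^3 + x*y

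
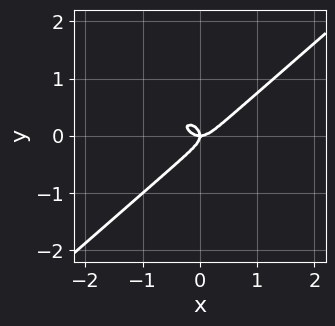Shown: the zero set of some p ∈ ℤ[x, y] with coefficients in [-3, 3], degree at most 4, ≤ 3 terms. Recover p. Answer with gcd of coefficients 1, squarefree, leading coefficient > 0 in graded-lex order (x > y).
The degree is 3 — the shape is more complex than any degree-2 curve.
From the visible intercepts: one y-axis crossing is at y = 0; it meets the x-axis at x = 0 (among the integer gridlines).
The integer polynomial consistent with all of this is the stated p.

2*x^3 - 3*y^3 - x*y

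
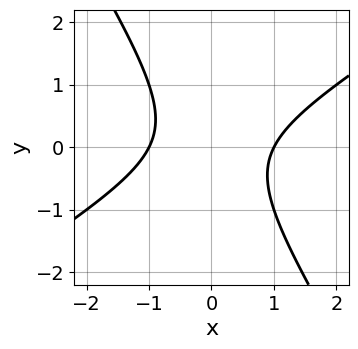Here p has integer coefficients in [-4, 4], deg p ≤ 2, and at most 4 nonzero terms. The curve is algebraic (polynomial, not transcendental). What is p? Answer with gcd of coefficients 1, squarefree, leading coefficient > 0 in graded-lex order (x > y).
deg p = 2. The shape is more complex than any degree-1 curve.
Reading off the gridlines: the x-axis gridline crossings are at x ∈ {-1, 1}; no y-intercept at any integer in the box.
Fitting integer coefficients to these (and the overall shape) gives p.

x^2 - x*y - y^2 - 1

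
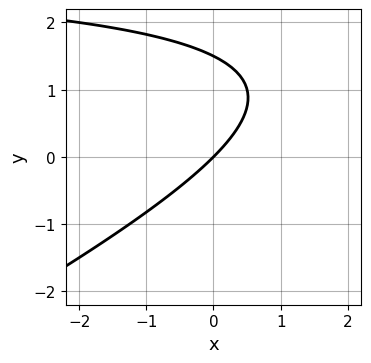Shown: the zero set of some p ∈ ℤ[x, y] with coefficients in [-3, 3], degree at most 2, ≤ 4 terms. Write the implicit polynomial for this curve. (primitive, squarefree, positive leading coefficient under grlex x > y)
1. The degree is 2 — the shape is more complex than any degree-1 curve.
2. Against the integer gridlines: it meets the x-axis at x = 0 (among the integer gridlines); one y-axis crossing is at y = 0.
3. Together with the visible shape, these determine p as stated.

x*y - 2*y^2 - 3*x + 3*y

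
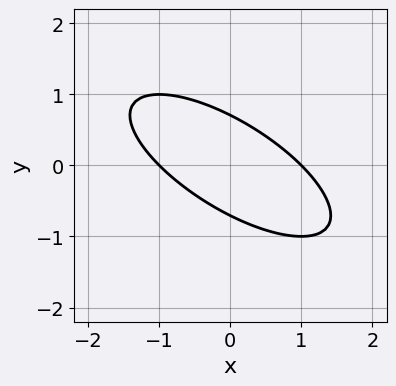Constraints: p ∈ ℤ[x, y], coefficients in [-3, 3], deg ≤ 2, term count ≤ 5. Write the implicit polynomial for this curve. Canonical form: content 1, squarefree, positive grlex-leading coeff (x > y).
x^2 + 2*x*y + 2*y^2 - 1

First, deg p = 2.
Next, from the visible intercepts: among the integer gridlines, it crosses the x-axis at x ∈ {-1, 1}.
Finally, the integer polynomial consistent with all of this is the stated p.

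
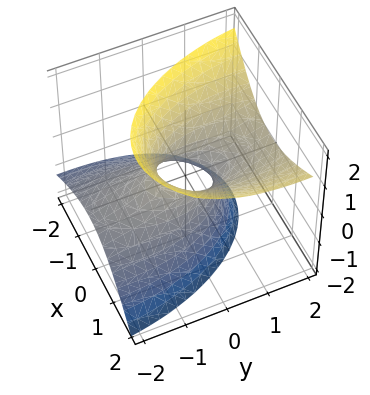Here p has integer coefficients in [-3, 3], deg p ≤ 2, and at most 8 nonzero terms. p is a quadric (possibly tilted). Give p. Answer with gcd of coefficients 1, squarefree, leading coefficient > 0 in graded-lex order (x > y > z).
3*x^2 - 2*x*z + y^2 - 3*y*z - 2*z^2 - 1

Degree: a generic line meets the surface in up to 2 points, so deg p = 2.
From the axis intercepts and sections: no z-intercept at any integer in the box; among the integer gridlines, it crosses the y-axis at y ∈ {-1, 1}.
Assembling these constraints gives the stated polynomial.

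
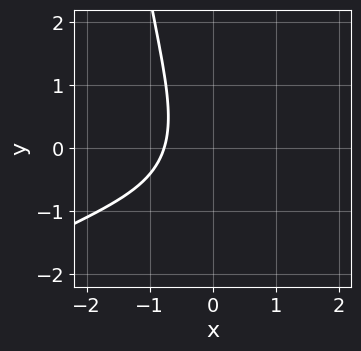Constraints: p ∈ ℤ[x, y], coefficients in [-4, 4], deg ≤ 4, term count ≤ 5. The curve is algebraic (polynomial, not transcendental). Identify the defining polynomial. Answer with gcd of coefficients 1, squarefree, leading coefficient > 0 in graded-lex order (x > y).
x^3 - 2*x^2*y + y^2 + 2*x + 2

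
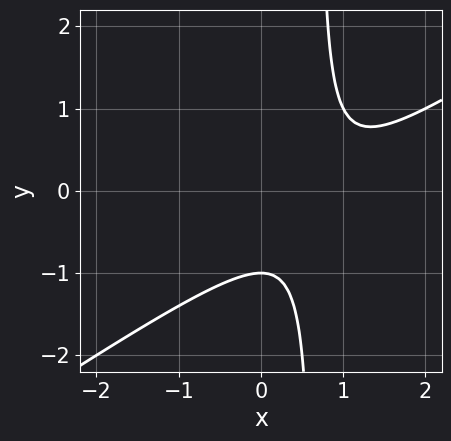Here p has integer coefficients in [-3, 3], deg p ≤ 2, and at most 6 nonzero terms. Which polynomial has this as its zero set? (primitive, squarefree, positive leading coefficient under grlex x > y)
2*x^2 - 3*x*y - 3*x + 2*y + 2

deg p = 2. No degree-1 curve has this shape.
Against the integer gridlines: it misses every integer gridline on the x-axis; it meets the y-axis at y = -1 (among the integer gridlines).
Assembling these constraints gives the stated polynomial.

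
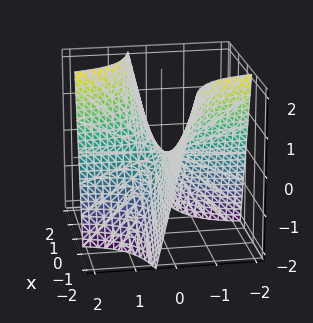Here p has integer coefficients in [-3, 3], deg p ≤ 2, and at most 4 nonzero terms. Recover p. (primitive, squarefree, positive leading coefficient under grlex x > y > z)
2*x*y - z

Degree: the shape is more complex than any degree-1 surface, so deg p = 2.
From the visible intercepts: one z-axis crossing is at z = 0; the visible x-axis segment lies entirely on the surface; every point of the y-axis in the box is on the surface.
Solving for integer coefficients yields p as stated.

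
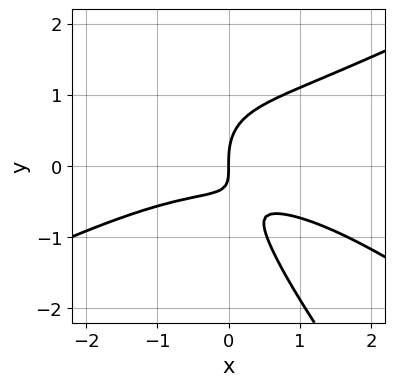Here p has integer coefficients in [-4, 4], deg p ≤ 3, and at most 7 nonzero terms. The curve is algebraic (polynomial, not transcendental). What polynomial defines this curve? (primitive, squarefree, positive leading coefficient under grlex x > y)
(a) The degree is 3 — no degree-2 curve has this shape.
(b) Observable constraints: one x-axis crossing is at x = 0; it meets the y-axis at y = 0 (among the integer gridlines).
(c) Putting this together gives p.

x^3 - 3*x*y^2 - 2*y^3 + 3*x*y + 2*x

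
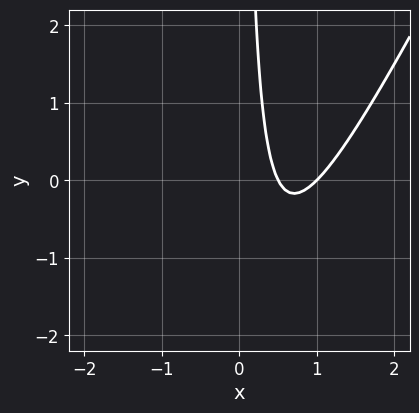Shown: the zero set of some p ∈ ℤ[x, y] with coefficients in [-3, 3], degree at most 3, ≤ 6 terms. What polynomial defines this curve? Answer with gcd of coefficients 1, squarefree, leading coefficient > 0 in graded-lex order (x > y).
2*x^2 - x*y - 3*x + 1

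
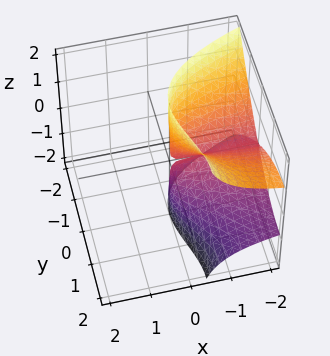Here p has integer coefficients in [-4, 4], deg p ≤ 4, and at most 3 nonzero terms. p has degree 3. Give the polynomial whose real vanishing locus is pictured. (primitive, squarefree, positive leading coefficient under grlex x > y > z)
2*x*z^2 - y^3 + 3*y^2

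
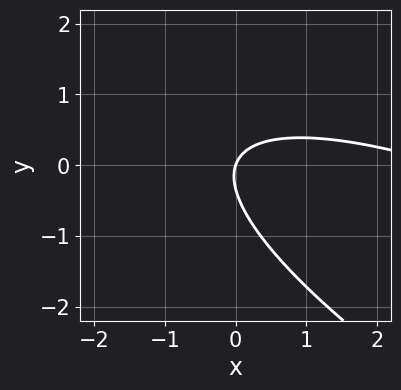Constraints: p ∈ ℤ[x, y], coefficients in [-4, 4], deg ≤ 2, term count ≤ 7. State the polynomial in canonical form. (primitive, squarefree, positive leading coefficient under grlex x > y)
1. The degree is 2 — the shape is more complex than any degree-1 curve.
2. Reading off the gridlines: it crosses the y-axis at the gridline y = 0; it meets the x-axis at x = 0 (among the integer gridlines).
3. Assembling these constraints gives the stated polynomial.

x^2 + 3*x*y + 3*y^2 - 3*x + y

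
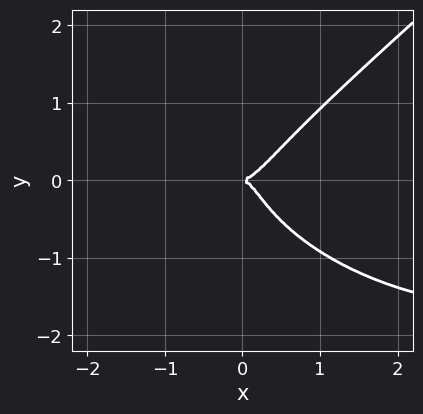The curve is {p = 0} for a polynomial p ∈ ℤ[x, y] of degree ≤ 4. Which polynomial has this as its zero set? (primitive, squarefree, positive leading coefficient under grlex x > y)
2*x^3*y - 3*y^4 + 3*x^3 - 2*x^2*y - y^2

First, degree: a generic line meets the curve in up to 4 points, so deg p = 4.
Next, against the integer gridlines: one y-axis crossing is at y = 0; one x-axis crossing is at x = 0.
Finally, together with the visible shape, these determine p as stated.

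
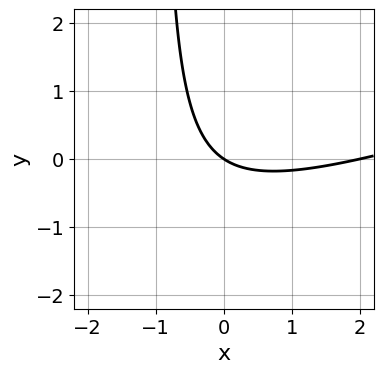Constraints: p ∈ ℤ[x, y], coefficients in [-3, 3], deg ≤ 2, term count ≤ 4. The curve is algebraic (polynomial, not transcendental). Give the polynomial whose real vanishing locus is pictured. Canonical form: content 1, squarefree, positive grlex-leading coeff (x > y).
x^2 - 3*x*y - 2*x - 3*y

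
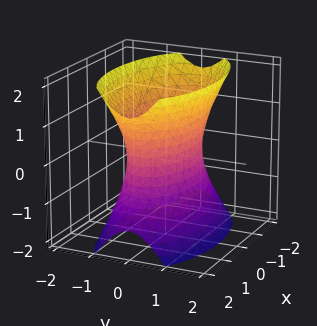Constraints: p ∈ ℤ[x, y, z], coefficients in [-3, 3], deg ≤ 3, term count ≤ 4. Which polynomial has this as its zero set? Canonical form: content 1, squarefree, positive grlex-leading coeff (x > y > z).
(a) deg p = 2. An hourglass — one-sheet hyperboloid; a quadric.
(b) Symmetries: it's symmetric under x → −x, forcing even powers of x; it's symmetric under z → −z, forcing even powers of z; the y ↦ −y reflection is a symmetry, so y appears only in even powers.
(c) Observable constraints: it misses every integer gridline on the z-axis.
(d) Together with the visible shape, these determine p as stated.

x^2 + 3*y^2 - z^2 - 2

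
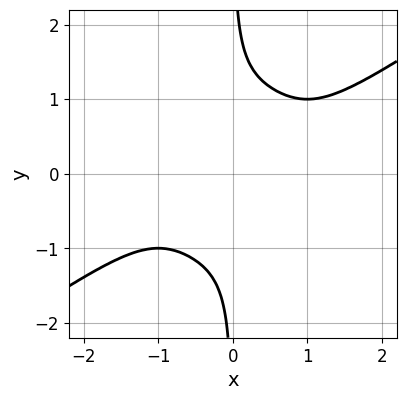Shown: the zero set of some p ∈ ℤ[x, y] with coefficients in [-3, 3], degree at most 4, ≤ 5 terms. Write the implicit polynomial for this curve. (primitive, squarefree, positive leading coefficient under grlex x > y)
2*x^4 - 3*x^3*y + 2*x^2*y^2 - 3*x*y^3 + 2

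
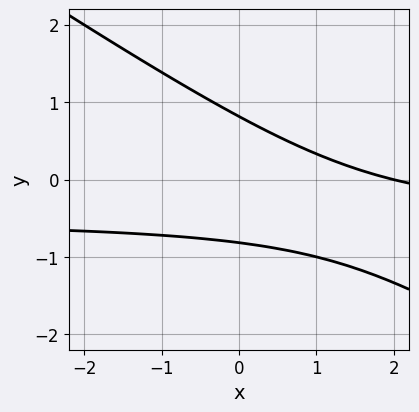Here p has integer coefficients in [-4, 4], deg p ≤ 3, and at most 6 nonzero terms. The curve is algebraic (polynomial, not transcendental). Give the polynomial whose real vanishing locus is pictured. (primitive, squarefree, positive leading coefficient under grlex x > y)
2*x*y + 3*y^2 + x - 2

(a) deg p = 2. No degree-1 curve has this shape.
(b) Checking where it meets the axes: it meets the x-axis at x = 2 (among the integer gridlines).
(c) Fitting integer coefficients to these (and the overall shape) gives p.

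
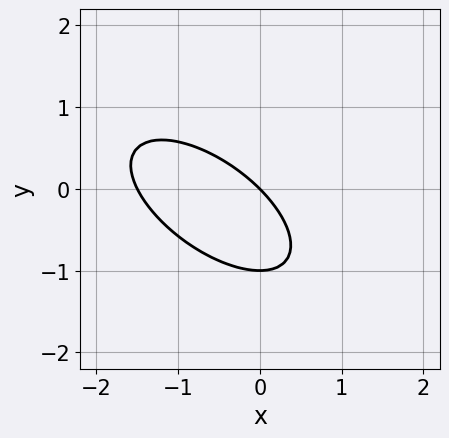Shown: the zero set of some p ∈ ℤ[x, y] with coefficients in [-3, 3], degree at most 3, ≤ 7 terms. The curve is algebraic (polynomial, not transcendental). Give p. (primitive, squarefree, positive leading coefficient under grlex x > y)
(a) deg p = 2.
(b) From the visible intercepts: among the integer gridlines, it crosses the y-axis at y ∈ {-1, 0}; one x-axis crossing is at x = 0.
(c) Putting this together gives p.

2*x^2 + 3*x*y + 3*y^2 + 3*x + 3*y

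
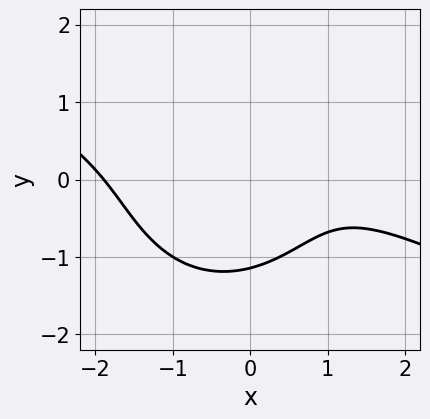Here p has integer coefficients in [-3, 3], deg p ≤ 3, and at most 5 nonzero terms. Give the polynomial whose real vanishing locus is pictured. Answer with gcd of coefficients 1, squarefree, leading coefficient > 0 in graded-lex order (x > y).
First, deg p = 3. A generic line meets the curve in up to 3 points.
Finally, putting this together gives p.

x^3 + 2*x^2*y + 2*y^3 - 2*x + 3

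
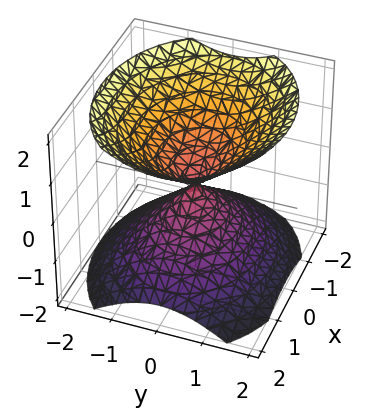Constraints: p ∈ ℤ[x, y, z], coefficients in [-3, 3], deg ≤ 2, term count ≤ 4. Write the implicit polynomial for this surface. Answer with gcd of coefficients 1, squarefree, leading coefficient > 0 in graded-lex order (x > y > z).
2*x^2 + 3*y^2 - 3*z^2

The picture has 2 separate pieces. Treating them together as one polynomial.
Degree: two nappes meeting at a single point; a quadric, so deg p = 2.
Symmetries: it's symmetric under z → −z, forcing even powers of z; mirror symmetry y ↦ −y ⇒ only even powers of y; mirror symmetry x ↦ −x ⇒ only even powers of x.
From the axis intercepts and sections: one y-axis crossing is at y = 0; it crosses the z-axis at the gridline z = 0; it crosses the x-axis at the gridline x = 0.
Fitting integer coefficients to these (and the overall shape) gives p.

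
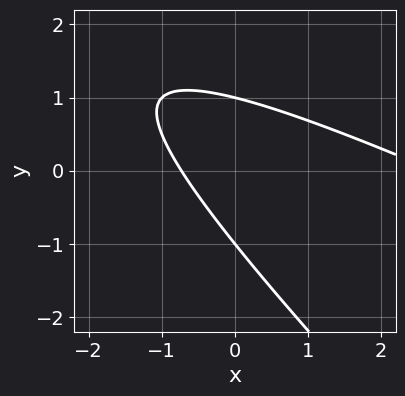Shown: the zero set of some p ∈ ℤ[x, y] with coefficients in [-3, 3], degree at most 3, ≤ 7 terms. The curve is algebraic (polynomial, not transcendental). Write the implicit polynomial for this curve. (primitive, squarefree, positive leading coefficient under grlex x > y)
x^2 + 3*x*y + 2*y^2 - 2*x - 2

First, the degree is 2 — the shape is more complex than any degree-1 curve.
Next, against the integer gridlines: the y-axis gridline crossings are at y ∈ {-1, 1}.
Finally, assembling these constraints gives the stated polynomial.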